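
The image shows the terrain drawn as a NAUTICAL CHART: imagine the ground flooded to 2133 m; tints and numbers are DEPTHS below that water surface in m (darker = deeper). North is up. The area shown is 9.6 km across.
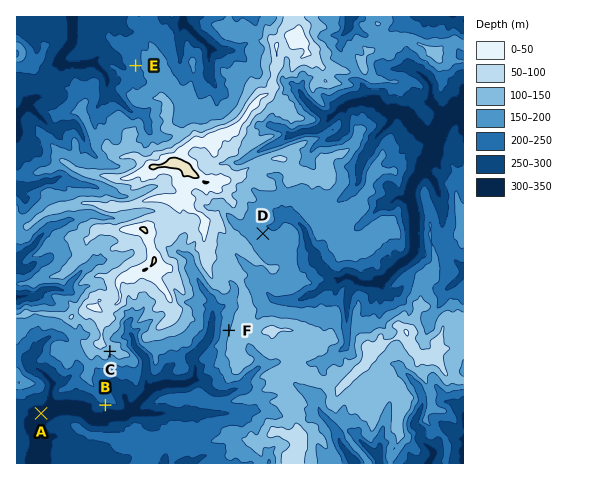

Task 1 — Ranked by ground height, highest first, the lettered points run C B A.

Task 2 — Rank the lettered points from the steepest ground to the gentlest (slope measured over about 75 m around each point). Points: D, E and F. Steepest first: F E D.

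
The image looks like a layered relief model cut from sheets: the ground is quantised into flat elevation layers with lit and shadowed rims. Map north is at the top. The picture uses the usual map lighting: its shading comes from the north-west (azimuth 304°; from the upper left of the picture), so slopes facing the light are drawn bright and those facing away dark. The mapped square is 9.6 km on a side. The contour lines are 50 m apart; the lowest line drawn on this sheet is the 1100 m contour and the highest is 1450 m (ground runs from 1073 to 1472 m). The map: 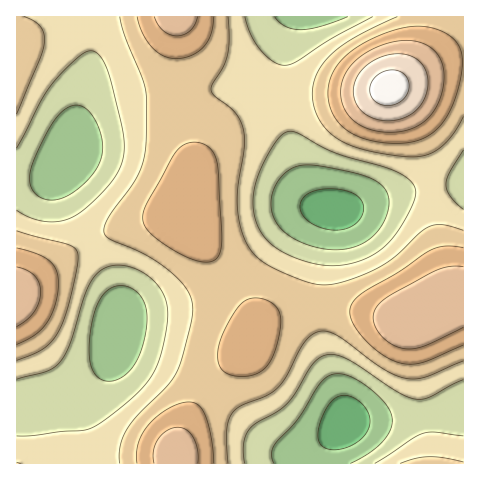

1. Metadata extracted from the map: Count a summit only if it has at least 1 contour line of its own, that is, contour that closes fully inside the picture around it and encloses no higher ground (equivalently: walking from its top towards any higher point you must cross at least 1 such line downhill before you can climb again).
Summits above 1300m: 3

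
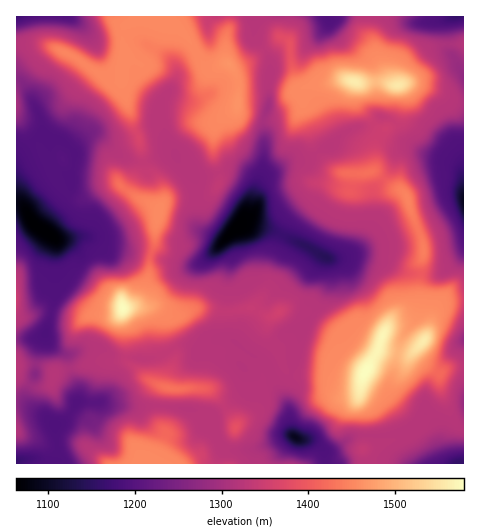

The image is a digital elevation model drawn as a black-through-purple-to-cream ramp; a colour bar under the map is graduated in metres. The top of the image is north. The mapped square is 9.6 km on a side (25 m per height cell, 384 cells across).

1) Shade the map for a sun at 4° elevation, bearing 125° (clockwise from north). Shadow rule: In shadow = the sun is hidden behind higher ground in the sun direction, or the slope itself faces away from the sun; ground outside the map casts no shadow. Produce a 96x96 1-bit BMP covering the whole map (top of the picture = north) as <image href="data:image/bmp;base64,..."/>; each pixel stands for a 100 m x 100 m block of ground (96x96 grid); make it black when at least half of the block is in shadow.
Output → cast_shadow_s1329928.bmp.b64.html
<image width="96" height="96" href="data:image/bmp;base64,Qk2+BAAAAAAAAD4AAAAoAAAAYAAAAGAAAAABAAEAAAAAAIAEAAATCwAAEwsAAAIAAAAAAAAA////AAAAAADwD/4AABwB/gOAAAAAH/8AAAAB/h+AAAAAP/8AAAAB/x8AAAAAf/8AAAAB/7/AAAAB//8AAAAB///AAAAB///+AAAAf/+AAAAD///+AAwAP/AAAAAH///+AB4AH/AAAAAP////AD4AD/AAAAAf////gD8AH8AAAAAf////wH8AHAAAAAA/////AP4AHgAAAAB////8AOAAPwMAAAD////gAAAAP4eAAAB////AAAAAP4+AAAAA//+gAAAAP9+AAAAMf/5wEAAAP/+AAAAeH/Dz/8AAf/+AAAAeAAD//8AA///AAAAeAAH//4AB///AAAAeAAP//gAD///gAAAfnAf/gAAH///gAAAf/g//gAAP///wIAA//h/gAAAf///4cAA//hgAAAAf///4eAB/4AAAAAA////8fAB/4AAAAAA////8fgB/4AAAAAA////8fwAf8AAAAAA////+fwAP+AAAAAB////+f4AP/BgAAAD/////f4AP/jwAAAD/////PwAP/nwAAAD/////kAAf//4AAAH/////wAAf//4ADAP/////wAA///4APgf/////AAA///5Afgf/////AAB///4Afg////////h///+AeA////////x////gR/////////7////wD/////////7////wD///////+Hj////4D///////+AH////4B////////AH////4B////////gD////4A////////gD////4Af///////gD////4Af///////gD////4Af///////gD////4AP////8//AD////4AP///+A//AD////4AH///wA/+AD////4AD///AA/+AD////wAB//+AA/8AD////gAA//+AA/8AD////AAAf/+AAP8AD///+AAAP/8AAH4AD///8fAAH/8AAAAAD///h/AAD/4BADgAD///z/AAA/4DgHwAD///3/AAAf4HAH4AD///3+AAAf9/gD4ADf///4AAA/8/wD4AAP///gAAA/8//x4AAf//+AAAA/9//4wAAf//4AAIAfx//4AAA///gAAcAfB//4AAA///AAA8APj//4AAB///gAB8APj//AAAB///nAB4APgP8AAAD///sAAAAPwBwAAAB///gAMAAH4AAAAAA///gAfAAH4AAAAAB///wA/gAH4AAAAAA/AZ4B/wAH8AAAAAA/gB4D/4AP8AAAAAAfgDwD/8AP8AAAAAAPwHgH/+APwAAAAAAPwPAH//AfwAAAAAAfwMAH/HAfwAAAAAAHgAAH/gAf4AAAAAAAAAAB/gAf4BwDwAAAAAAA/gAf/H8H4AAAAAAAfgAf/n/f8AAAAAAAfgA/////4AAAAHAAfAA/////wAAAAPgAfAA/////AAAAAfgAOAA////8AAAPA/wAAHB////wAAAf//wAAPB////x4AA///wAAPj////58A////gAAPj////7//////gAAfh/////3/////gAAfx////8H/////AAAfx////4H/////AAAf5////gD/8="/>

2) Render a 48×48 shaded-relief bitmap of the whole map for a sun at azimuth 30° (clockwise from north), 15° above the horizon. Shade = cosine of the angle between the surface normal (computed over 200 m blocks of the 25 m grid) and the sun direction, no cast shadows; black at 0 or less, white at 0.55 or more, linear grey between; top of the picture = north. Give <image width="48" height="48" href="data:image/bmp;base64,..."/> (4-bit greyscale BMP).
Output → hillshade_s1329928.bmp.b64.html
<image width="48" height="48" href="data:image/bmp;base64,Qk32BAAAAAAAAHYAAAAoAAAAMAAAADAAAAABAAQAAAAAAIAEAAATCwAAEwsAABAAAAAAAAAAAAAAABEREQAiIiIAMzMzAERERABVVVUAZmZmAHd3dwCIiIgAmZmZAKqqqgC7u7sAzMzMAN3d3QDu7u4A////ACRWdAJs2Hd3nOuYiIic7/2XMEZ3dlMjMxRnYxWbhWiJrMqYd3it7+t0Amd3dlQzIUaIZGq4RZu6q6mHVGes3YUwBGd3d2ZTIaqYd5qXac2pq6h2RXiZlQAAAiNFZ3dlVcuXZomIm8qazJh2aJiGYwAAAAAjVnd2eLlkNoiZmIeaqXdmeZiHYwAAEQJERXd2eYUhN3d2VVVUMzM1eYd4UAADQyV2VWdleVQiZlQiM0MRIzRXiHd3UjM2ZEZ3ZVU0eGdmdTESI0JHmpqqmHd3ZlNGZFZnZUMkeIh2djJEVVeru8u6h3d3d1NHZVd2ZVRHiZmJqWZmZnmqmZmId3d3d2RXZniGZVVqus3Mt2Z3ZWd3iId3d3d3d2RXd4h3dlV6yu26Y0ZlIjRVZ3d3d3d3d2Vmd4d3iHV5qpiGISMwACMiNFd3d3Znd3Zmd3d4iImpiWVlIRAAADMzM0VnZmZmZ3Z4h3eJmZu5eHeGQjIyAkVWZVRnZmZmZ3eJqYiKuYmpeJu4ZmdkNXd3iZiYd3d4iHeKu7qauYiIiL24eJmFasuZvN3JiIiImIiavMuZmYiImsyXeJmHrtqb7t2oiIiIibzcu7mZqpm8zMuXd3iL78qt28y6qYiInO7cu5eKuqvd3OyYh3i//bmtut7dy5mr39u7qXZ5mHiru/yruYi9uYiaiZrOy7ze7Kqpd2ZndlaJndzdyYeZdlV3iHetu83Mqql1VlNGZlaqvs7sl2d3VDNGiImau8ypmYUyIgBGZEjKze64QjVmQSE3iKl2iqqIdkIAAAJXUzrb3etjADVmECBHeYZVZ3dlVCAAJFZ2QkzM7bcwA2ZiAAFYiXVVZnZDUgA1ZmZlMX3O7XQRNmUgAAN4mXZ2ZWQjMARmQ0RDE53ezTETZmQAAEmqy4d3ZUITEEZUM0VCJs3cqxE2d2MRFb3M64d3ZVMkI2ZURWVVau3amCNnd2QzfMuryXd3h2VUNWdlVmZYre3Jh0V3d2RGvKiJmHdmiGZjJXd2iZiKvLy4h2Z3d2VXqXeIh3Y0d1ZRFXd4qqq7qquYdmd3d2RXdlaId2MUVmdSNWZ4iImqiZh3d2d3dlRnZVeHdTAURGdDQ0Vmd3iId3ZndlZ3VEVlVEiHYwFGVFdDMSRVZnd3d2dlRFd1M0QzIUiHUzVnZmdkITREREV3ZWZkIoljIzMiAGmHZWd3d5mFE1VUMSRDIjV2RblDRDQwBIiHZmZ3d6uEBGdlMiIQADVnd6YzRFMAN4dmZkVmeKuDJXd1MRIgAUVoiYQiRTADZ3ZFVERWd6uFZ4dlIkZTRoiJmlMkQgBHd3ZUVDRmaLqGZ5h2acyZrMvLqjRTABapd3d3YyV3ecqGWKqZvduavM7rmEVAA57qZ3eIUkeIi9uGSKvM3aiJq+/JdmYznf+2V3h2RGm5nNp0SKvdyoib3vyZdqiM//tiN3dmZnu4nLhlaqvcqHnO7+3cuszf/8cwR3d3d5yovKd4q6zLl4vdze7d3d7//qQQV3d3d62qzJd6u7y5mIvKrNy7zQ=="/>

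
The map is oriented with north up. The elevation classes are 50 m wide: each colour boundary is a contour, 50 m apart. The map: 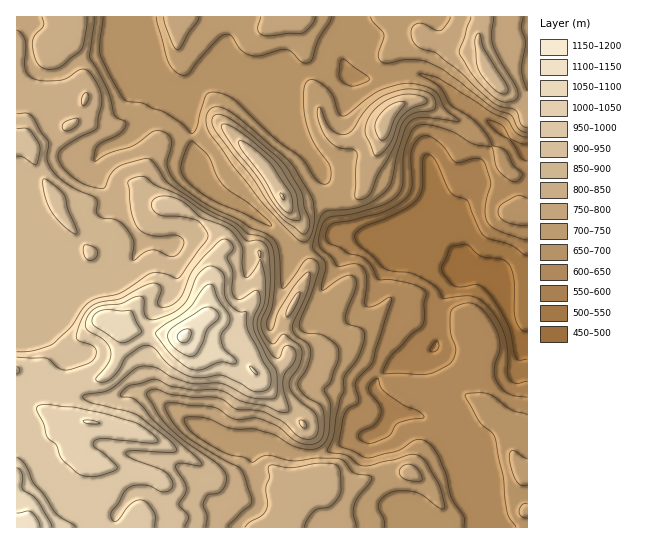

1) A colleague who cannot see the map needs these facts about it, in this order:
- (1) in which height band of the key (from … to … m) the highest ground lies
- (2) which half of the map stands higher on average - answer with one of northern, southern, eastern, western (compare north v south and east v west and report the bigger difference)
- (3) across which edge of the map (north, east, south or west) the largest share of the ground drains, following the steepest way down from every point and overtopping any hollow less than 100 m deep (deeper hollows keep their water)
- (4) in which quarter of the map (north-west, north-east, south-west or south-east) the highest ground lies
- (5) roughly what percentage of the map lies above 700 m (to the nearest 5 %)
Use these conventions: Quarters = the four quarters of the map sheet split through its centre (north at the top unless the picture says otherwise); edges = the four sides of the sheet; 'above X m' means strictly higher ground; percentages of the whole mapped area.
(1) The highest point is somewhere between 1150 and 1200 m.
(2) The western half stands higher on average than the eastern half.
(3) The largest share of the runoff leaves by the eastern edge.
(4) Look to the south-west quarter for the highest ground.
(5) About 65 % of the map lies above 700 m.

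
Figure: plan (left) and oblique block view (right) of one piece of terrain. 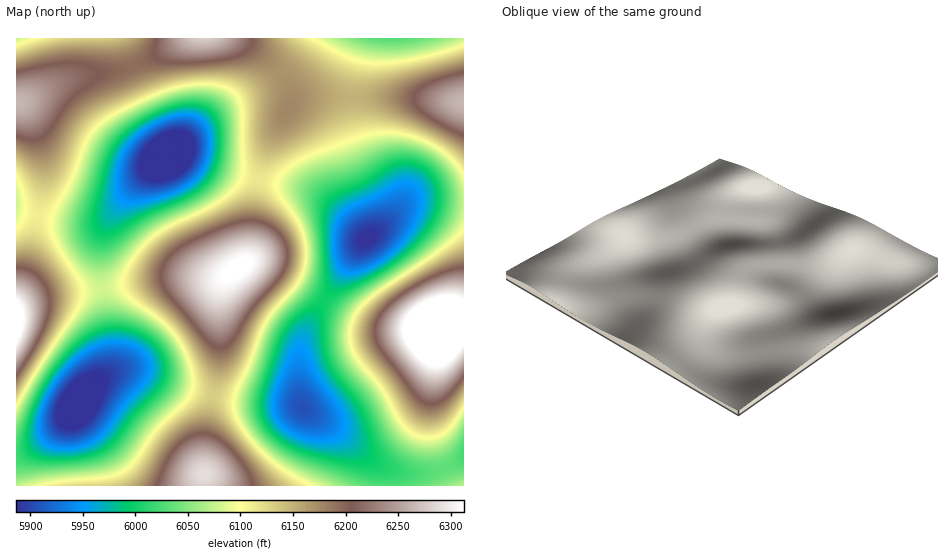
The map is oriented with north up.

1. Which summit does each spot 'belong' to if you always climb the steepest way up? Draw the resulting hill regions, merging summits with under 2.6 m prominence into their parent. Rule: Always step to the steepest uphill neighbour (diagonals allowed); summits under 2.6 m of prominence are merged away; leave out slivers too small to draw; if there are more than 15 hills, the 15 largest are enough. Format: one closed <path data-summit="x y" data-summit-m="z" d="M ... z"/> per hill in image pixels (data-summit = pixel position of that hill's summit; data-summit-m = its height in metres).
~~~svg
<path data-summit="238 268" data-summit-m="1926" d="M180 154l-9 0-21 16-31 34-14 22-5 19 0 25 10 72 0 22-11 15 19-9 19 0 55 20 23 6 38 6 38 1 10 4-3-38 5-32 14-27 49-72-27-28-28-19-74-17z"/><path data-summit="439 328" data-summit-m="1946" d="M427 199l-13 1-11 6-43 39-50 77-7 15-3 15-2 28 4 26 38 26 38 32 27 9 28-1 15-5 16-8 0-257z"/><path data-summit="203 39" data-summit-m="1914" d="M364 38l-241 1 20 52 22 46 6 17 9 0 65 23 46 8 20 6 28 19 28 29 22-21 5-10 0-7-6-14-18-27-9-16-7-25-1-31z"/><path data-summit="204 474" data-summit-m="1917" d="M137 370l-19 0-19 10-14 13-14 21-19 20-20 14-15 4-1 33 373 0-1-11-7-9-13-8-38-32-32-21-45-2-38-6-23-6z"/><path data-summit="17 103" data-summit-m="1910" d="M123 38l-107 1 1 173 52 10 29 0 7-3 13-12 32-37 19-15 1-4-2-9-25-51z"/><path data-summit="17 321" data-summit-m="1932" d="M112 212l-7 7-14 5-30-3-45-9 1 240 15-4 20-14 19-20 14-21 24-25 1-26-9-60-1-37 5-19z"/><path data-summit="463 103" data-summit-m="1910" d="M463 38l-98 1-11 39 0 41 7 25 32 52 1 12-4 11 13-13 11-6 50 1z"/><path data-summit="463 485" data-summit-m="1851" d="M463 459l-15 8-22 6-21 0-23-6 6 7 2 12 73 0z"/>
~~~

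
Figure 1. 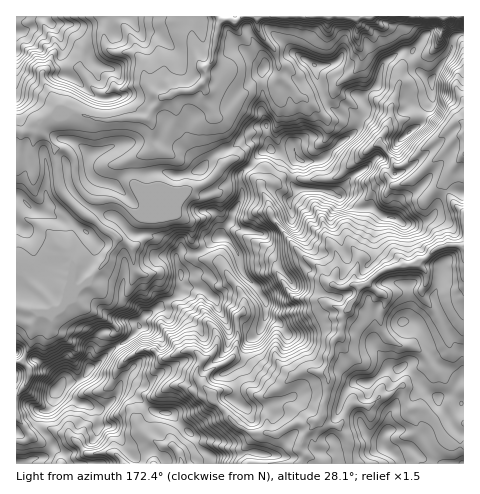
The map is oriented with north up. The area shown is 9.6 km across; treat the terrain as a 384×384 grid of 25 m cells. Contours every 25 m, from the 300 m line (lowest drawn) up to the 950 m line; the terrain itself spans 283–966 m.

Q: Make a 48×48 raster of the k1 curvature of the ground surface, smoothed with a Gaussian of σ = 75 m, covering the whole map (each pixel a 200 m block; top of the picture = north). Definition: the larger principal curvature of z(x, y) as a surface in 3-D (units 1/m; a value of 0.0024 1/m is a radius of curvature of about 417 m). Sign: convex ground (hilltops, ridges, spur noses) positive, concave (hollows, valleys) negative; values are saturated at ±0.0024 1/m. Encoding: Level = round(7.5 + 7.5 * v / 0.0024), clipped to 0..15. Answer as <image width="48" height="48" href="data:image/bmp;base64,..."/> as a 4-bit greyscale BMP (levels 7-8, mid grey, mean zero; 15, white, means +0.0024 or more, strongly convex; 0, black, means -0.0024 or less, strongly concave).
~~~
<image width="48" height="48" href="data:image/bmp;base64,Qk32BAAAAAAAAHYAAAAoAAAAMAAAADAAAAABAAQAAAAAAIAEAAATCwAAEwsAABAAAAAAAAAAAAAAABEREQAiIiIAMzMzAERERABVVVUAZmZmAHd3dwCIiIgAmZmZAKqqqgC7u7sAzMzMAN3d3QDu7u4A////AMu7nLzeuMusyZi9mImrqYh4p4mIuYiaq3ibu6moa5iZl5ramL3bqHiZqIm8qZiHeYaLp2roi4iJeKyqu5d3iomap3mbeIiHeai6h5jbyneIiuuZiJh4iZiKmJycqYiIiYqpl4i7uniInaiYd5yZiId5mMp7mIiIqIvtl3m8d3jP65iaeMuJmIiIych6p3iJmc2tyc2853u4m6lpvcmZmIiIyImIyYeKiYidyoh3zJmHmod3q5d3iZiIq2uHmJiqmZis3MmInIm4eJeZmomIiJmXi82nlpmIidaKzM+5jKmduYed2YmId4iHmqnKqah3iqjbq576eNyJvKmpm6iYiHeZmIaKvJiJmb7Im32vtp24ibiLt7mnqXmXmHeaiamYediWin2p/5ZtpmjX+Numu5uYmIm4h4ineaaHd6vJj/u9h4vX6s/IvtuHeIqniYmYiJeHeZmth97ZqpyX+qv565mZiZiZqZqIl4iHiIiIz+24yZhq94j7qHeJiZiJqqmIh4iIiIaKmI39uYiPt2f7mpd4l5mYmpiJeIiIiHiXeKqNyqnPqXf7h5Z5uYuXmaipeIiIh4h3i4mYrKvZqX36mtqam4qXmaepiIiIiIeIjIiHjZiZiN+pj7l3mXiu3MqbmHiIiImIjHiGf5mZiviHu5l4ipyImaqbqHiIiHmXfIqprniHfNeIt3iJiovIh4e9yHiIh3iYi4m7zJqWf7iKl3q6inipeJmK2nmIh3iqiXinjZrKvoidhqyWmIioeZl3iJqHh4u4eMuprKq8yJz9mvqHp4ioiquorZmHicuYjJiHiXiLy7u6v7ebloiZv/yq2oiZq5eKuXd3d4mavniHn5l7l5i//Jq6t4upuYmpmIh3eL3an5h2n5iI27zpmnWbiLmMiKiHeph3iIiHbPqazamc7Jm1mpeLrJedepiZqneHiHiZefiKe9/9zJioeKuIm4eNi4mqmYiIq5mInMZ3fIh4fMiIqHq4iYiMi4qXeJqruryoi/qHeqmKmP+WvKiZiYicmnuHeIh4dom5d56Jq97siIz9ipqImIi6eJuqmIh3eJibyXrdq6ee2Ha7+4iYmIiaq8mJq6mIiIiInJmrrLmJ/5ho/4d4iYh5qYd4iJmJiIiHaLjKqry3jfqIj/qYiJd4eIh3iIh5iJh3d5vrd5iXiLyXes+4d5eId4iIiIiJiJiHeHn4Z5eImJuqmor6d8mYd4ibqZiIiJiIiIrneIeMmZuXepn7mch3d4zc3bmHeIiIiHjXiHe6isupiYj8qLeImeyae3eIiJiJiJjHiIjIiqrqiHj6WLmL3aiarIeIiJmKh4nIiHnHiIbbd4vtecdWqXis3IeHiZh6h3nKd43cqYe/d6mPmNiJuYnIipeHiYmpl5nKqv6a+pie6aiN+cq5moqmiHmYmYmoqZq3nKh2vImIrdqq+pqIqXqYqouZmIi3upyKuYiZrYuIeJ/H/qqZuaqIqKuIiIi42tvOy7y5zqq5q8/+74ibqamIibh3eIi4lsi6eZinqmmNzKmotw=="/>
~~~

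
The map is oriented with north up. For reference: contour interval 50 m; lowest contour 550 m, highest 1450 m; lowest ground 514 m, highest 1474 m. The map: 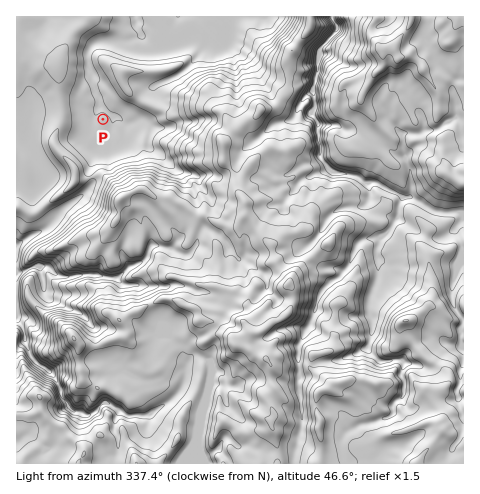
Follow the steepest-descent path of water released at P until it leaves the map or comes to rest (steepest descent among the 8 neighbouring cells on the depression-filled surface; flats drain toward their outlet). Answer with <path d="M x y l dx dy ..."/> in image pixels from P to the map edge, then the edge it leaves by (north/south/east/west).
<path d="M103 119l5-4 0-3-5-4-2 0-2-9-7-15 0-11-4-12 0-9 6-7 3-3 4 0 1-1 25 0 7-3 7-2 0-2-4-7 0-9-1-1"/>
exit: north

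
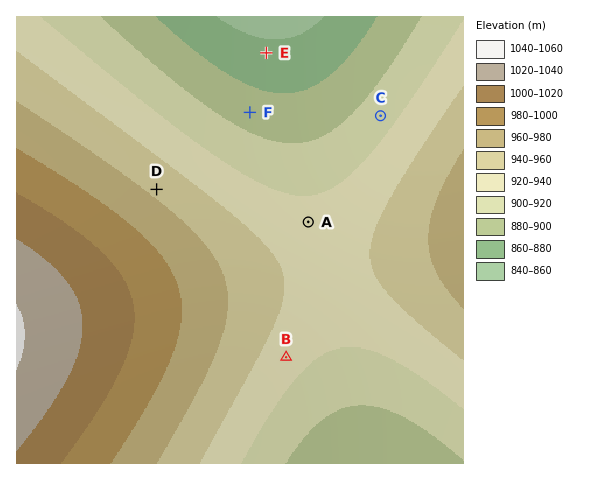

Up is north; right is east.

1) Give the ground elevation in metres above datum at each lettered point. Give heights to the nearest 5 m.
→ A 930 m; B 930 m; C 910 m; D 955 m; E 865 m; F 890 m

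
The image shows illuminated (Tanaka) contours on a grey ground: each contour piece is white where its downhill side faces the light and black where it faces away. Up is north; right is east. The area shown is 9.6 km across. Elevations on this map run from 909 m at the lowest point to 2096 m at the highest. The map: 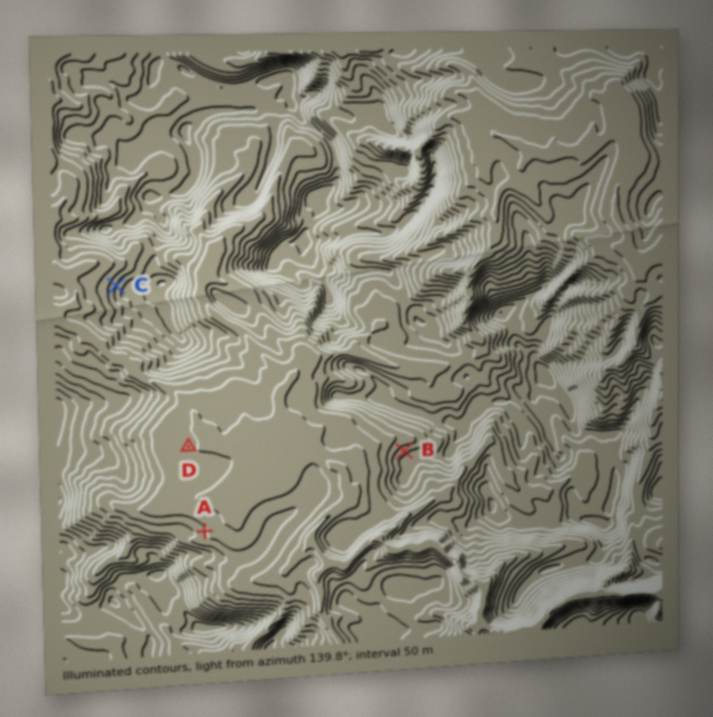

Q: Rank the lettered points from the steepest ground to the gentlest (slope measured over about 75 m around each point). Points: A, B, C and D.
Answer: C B A D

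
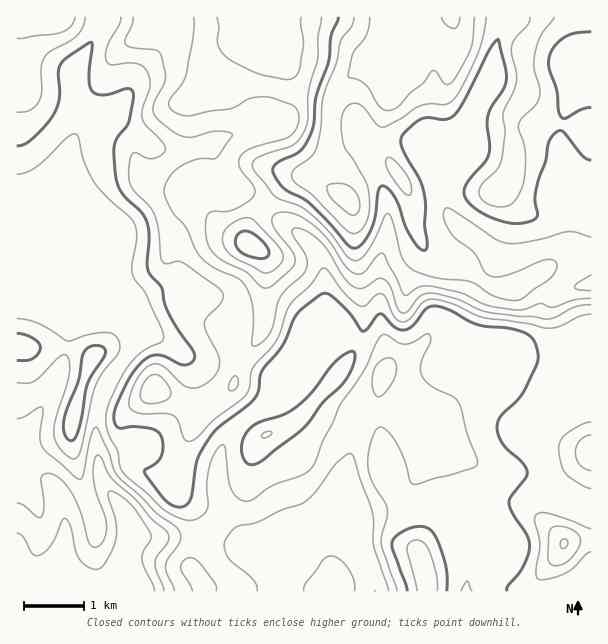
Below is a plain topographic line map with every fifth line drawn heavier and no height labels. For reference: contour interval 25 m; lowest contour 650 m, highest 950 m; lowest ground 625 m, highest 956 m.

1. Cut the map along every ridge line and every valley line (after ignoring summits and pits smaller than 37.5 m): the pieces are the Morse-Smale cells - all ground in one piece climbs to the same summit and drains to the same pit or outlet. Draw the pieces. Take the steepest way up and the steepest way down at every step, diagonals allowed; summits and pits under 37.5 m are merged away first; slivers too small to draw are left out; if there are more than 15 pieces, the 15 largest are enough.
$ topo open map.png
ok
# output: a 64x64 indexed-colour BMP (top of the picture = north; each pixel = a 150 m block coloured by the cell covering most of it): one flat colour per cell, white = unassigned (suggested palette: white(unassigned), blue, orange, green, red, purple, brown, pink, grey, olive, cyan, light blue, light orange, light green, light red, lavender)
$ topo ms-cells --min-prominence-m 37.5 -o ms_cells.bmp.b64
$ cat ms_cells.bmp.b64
<image width="64" height="64" href="data:image/bmp;base64,Qk12CAAAAAAAAHYAAAAoAAAAQAAAAEAAAAABAAQAAAAAAAAIAAATCwAAEwsAABAAAAAAAAAA////ALR3HwAOf/8ALKAsACgn1gC9Z5QAS1aMAMJ34wB/f38AIr28AM++FwDox64AeLv/AIrfmACWmP8A1bDFAJmZlERERBERERETMzMzMzMzMzMzqqqqu7tmZmZmZmZmmZmUREREERERETMzMzMzMzMzMzOqqqq7u2ZmZmZmZmaZmZREREQRERERMzMzMzMzMzMzOqqqq7u7tmZmZmZmZpmZlERERBEREREzMzMzMzMzMzM6qqqru7u2ZmZmZmZmmZmUREREERERETMzMzMzMzMzM6qqqqu7u2ZmZmZmZmaZmZRERERBERERMzMzMzMzMzMzqqqqu7u7ZmZmZmZmZpmZlEREREEREREzMzMzMzMzMzqqqqq7u7tmZmZmZmZmmZmUREREQRERETMzMzMzMzMzM6qqqru7tmZmZmZmZmaZmZREREQRERERMzMzMzMzMzMzqqqru7tmZmZmZmZmZpmZlERERBERERMzMzMzMzMzMzMzOqu7ZmZmZmZmZmaImZmURERBERERMzMzMzMzMzMzMzMzG7ZmZmZmZmZmiIiZmURERBEREREzMzMzMzMzMzMzMzERZmZmZmZmZmiIiJmUREREERERETMzMzMzMzMzMzMzMRFmZmZmZmZmiIiImUREREERERERMzMzMzMzMzMzMzMxERZmZmZhiIiIiIhEREREQREREREzMzMzMzMzMzMzMzERFmZmYRERiIiIiERERERBERERERMzMzMzMzMzMzMzERFmZhERERGIiIiIREREREEREREREzMzMzMzMzMzMzMREWYRERERERiIiIhEREREQRERERETMzMzMTMzMzMzMxERERERERERGIiIiERERERBEREREREzMzMRETMzMzMzERERERERERERiIiIREREREERERERETMzMxERETMzMzMxEREREREREREYiIhEREREQREREREREzMxEREREzMzMxEREREREREREREYiERERERBERERERERExERERETMzMzEREREREREREREREYREREREQREREREREREREREREzMzMRERERERERERERERFERERERBERERERERERERIRERMzMzEREREREREREREREUREREREQRERERERERESIiERETMzMRERERERERERERERREREREREEREREREREiIiIhEREzERERERERERERERERFEREREREQRERESIiIiIiIiEREREREREREREREREREREUREREREREEREiIiIiIiIiIhERERERERERERERERERERREREREREQiIiIiIiIiIiIiERERERERERERERERERERFERERERERCIiIiIiIiIiIiIhEREREREREREREREREREURERERERCIiIiIiIiIiIiIiERERERERERERERERERERRERERERCIiIiIiIiIiIiIiIRERERERERERERERERERFERERERCIiIiIiIiIiIiIiIhEREREREREREREREREREUREREREIiIiIiIiIiIiIiIiERERERERERERERERERERREREREIiIiIiIiIiIiIiIiIRERERERERERERERERERFEREREQiIiIiIiIiIiIiIiIhEREREREREREREREREREUREREQiIiIiIiIiIiIiIiIiERERERERERERERERERERRERERCIiIiIiIiIiIiIiIiIREREREREREREVVRERERFEREQiIiIiIiIiIiIiIiIiIREREREREREREVVVVVUREURERyIiIiIiIiIiIiIiIiIREREREREREREVVVVVVVURREd3IiIiIiIiIiIiIiIiEREREREREREREVVVVVVVVRF3d3IiIiIiIiIiIiIiIiERERERERERERFVVVVVVVVVEXd3ciIiIiIiIiIiIiIiEREREREREREREVVVVVVVVVURd3dyIiIiIiIiIiIiIiERERERERERERERVVVVVVVVVRF3dyIiIiIiIiIiIiIhERERERERERERERVVVVVVVVVVVXd3IiIiIiIiIiIiIRERERERERERERERFVVVVVVVVVVVd3dyIiIiIiIiIiIREREREREREREREREVVVVVVVVVVVV3d3IiIiIiIiIiIhERERERERERERERERFVVVVVVVVVVXd3dyIiIiIiIiIiERERERERERERERERERVVVVVVVVVVd3d3IiIiIiERESERERERERERERERERERFVVVVVVVVVV3d3ciIiIiERERERERERERERERERERERERVVVVVVVVVXd3d3IiIiERERERERERERERERERERERERFVVVVVVVVVd3d3cRERERERERERERERERERERERERERERVVVVVVVVV3d3dxERERERERERERERERERERERERERERFVVVVVVVVXd3dxEREREREREREREREREREREREREREREVVVVVVVVVd3d3ERERERERERERERERERERERERERERERFVVVVVVVV3d3cRERERERERERERERERERERERERERERERVVVVVVVXd3dxERERERERERERERERERERERERERERERFVVVVVVVd3d3cREREREREREREREREREREREREREREREVVVVVVVV3d3dxERERERERERERERERERERERERERERERVVVVVVVXd3d3cRERERERERERERERERERERERERERERFVVVVVVVd3d3d3ERERERERERERERERERERERERERERERVVVVVVV3d3d3cRERERERERERERERERERERERERERERFVVVVVVXd3d3dxEREREREREREREREREREREREREREREVVVVVVV"/>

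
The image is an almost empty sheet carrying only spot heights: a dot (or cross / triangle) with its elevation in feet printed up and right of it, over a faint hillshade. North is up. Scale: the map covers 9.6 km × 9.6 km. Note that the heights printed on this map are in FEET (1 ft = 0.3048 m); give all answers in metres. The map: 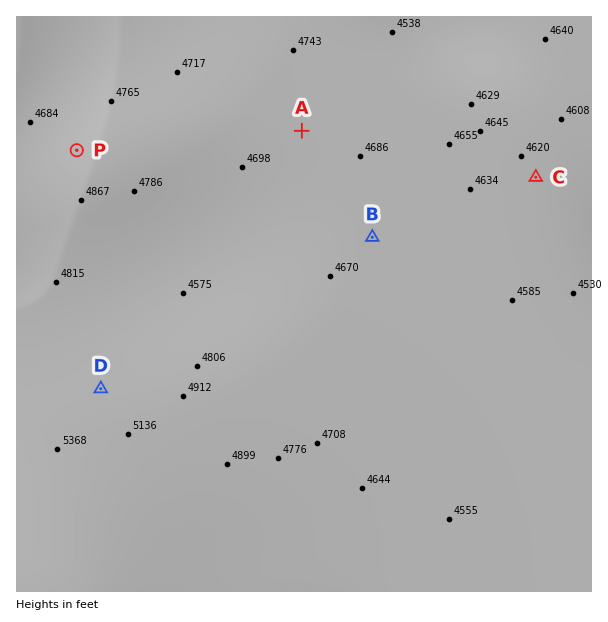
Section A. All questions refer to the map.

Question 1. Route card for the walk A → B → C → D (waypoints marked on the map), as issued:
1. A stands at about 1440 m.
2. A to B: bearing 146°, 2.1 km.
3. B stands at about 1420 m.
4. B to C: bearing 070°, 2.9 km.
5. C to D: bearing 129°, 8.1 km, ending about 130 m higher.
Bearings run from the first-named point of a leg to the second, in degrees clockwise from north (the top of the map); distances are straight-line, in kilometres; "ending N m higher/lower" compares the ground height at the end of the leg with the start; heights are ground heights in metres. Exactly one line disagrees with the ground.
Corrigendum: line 5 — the bearing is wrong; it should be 244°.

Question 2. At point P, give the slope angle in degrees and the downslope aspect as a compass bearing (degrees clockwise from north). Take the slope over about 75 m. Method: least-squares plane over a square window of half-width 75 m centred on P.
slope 4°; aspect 311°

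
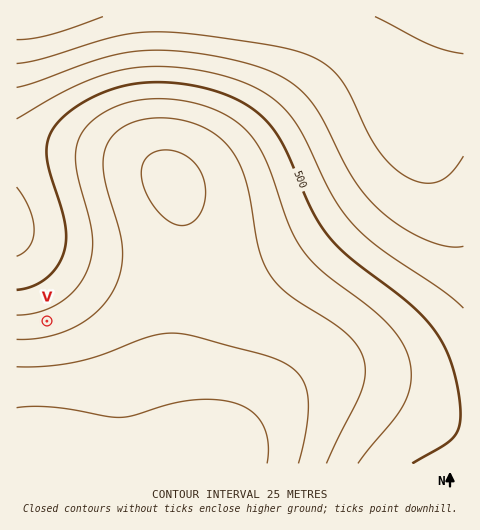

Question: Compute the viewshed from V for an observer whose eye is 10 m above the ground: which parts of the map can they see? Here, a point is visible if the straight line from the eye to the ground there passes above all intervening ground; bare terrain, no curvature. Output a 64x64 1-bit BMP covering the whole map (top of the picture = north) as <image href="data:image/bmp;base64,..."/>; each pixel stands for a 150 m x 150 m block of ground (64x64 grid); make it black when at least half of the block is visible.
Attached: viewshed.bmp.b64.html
<image width="64" height="64" href="data:image/bmp;base64,Qk0+AgAAAAAAAD4AAAAoAAAAQAAAAEAAAAABAAEAAAAAAAACAAATCwAAEwsAAAIAAAAAAAAA////AAAAAAAAAAAAAAAAAAAAAAAAAAAAAAAAAAAAAAAAAAAAAAAAAAAAAAAAAAAAAAAAAAAAAAAAAAAAAAAAAAAAAAAAAAAAAAAAAAAAAAAAAAAAAAAAAAAAAAAAAAAA4AAAAAAAAAD8AAAAAAAAAP8AAAAAAAAA/8AAAAAAAAD/4AAAAAAAAP/4AAAAAAAA//wAAAAAAAD//gAAAAAAAP//AAAAAAAA//+AAAAAAAD//4AAAAAAAP//wAAAAAAA///gAAAAAAD//+AAAAAAAP//8AAAAAAA///4AAAAAAD///gAAAAAAP///AAAAAAA///8AAAAAAD///wAAAAAAP///gAAAAAA///+AAAAAAD///4AAAAAAP///gAAAAAA///+AAAAAAD///wAAAAAAP///AAAAAAA///4AAAAAAD///gAAAAAAP//8AAAAAAA///gAAAAAAD//8AAAAAAAP//AAAAAAAA//wAAAAAAAD/4AAAAAAAAPwAAAAAAAAAAAAAAAAAAAAAAAAAAAAAAAAAAAAAAAAAAAAAAAAAAAAAAAAAAAAAAAAAAAAAAAAAAAAAAAAAAAAAAAAAAAAAAAAAAAAAAAAAAAAAAAAAAAAAAAAAAAAAAAAAAAAAAAAAAAAAAAAAAAAAAAAAAAAAAAAAAAAAAAAAAAAAAAAAAAAAAAAAAAAAAA=="/>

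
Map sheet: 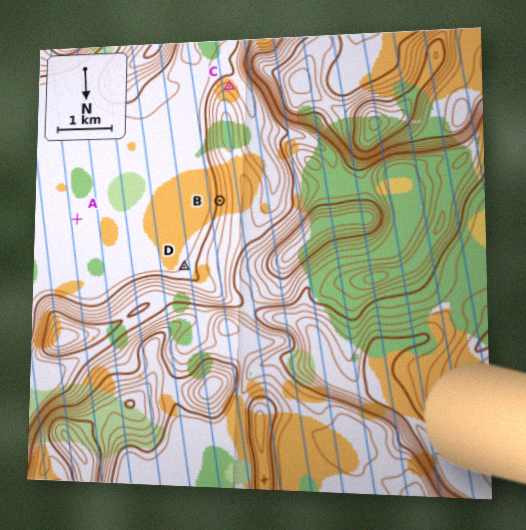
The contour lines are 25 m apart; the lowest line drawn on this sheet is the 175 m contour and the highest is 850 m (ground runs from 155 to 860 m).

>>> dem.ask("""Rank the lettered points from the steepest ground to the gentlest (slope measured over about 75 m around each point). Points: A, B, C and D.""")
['B', 'C', 'D', 'A']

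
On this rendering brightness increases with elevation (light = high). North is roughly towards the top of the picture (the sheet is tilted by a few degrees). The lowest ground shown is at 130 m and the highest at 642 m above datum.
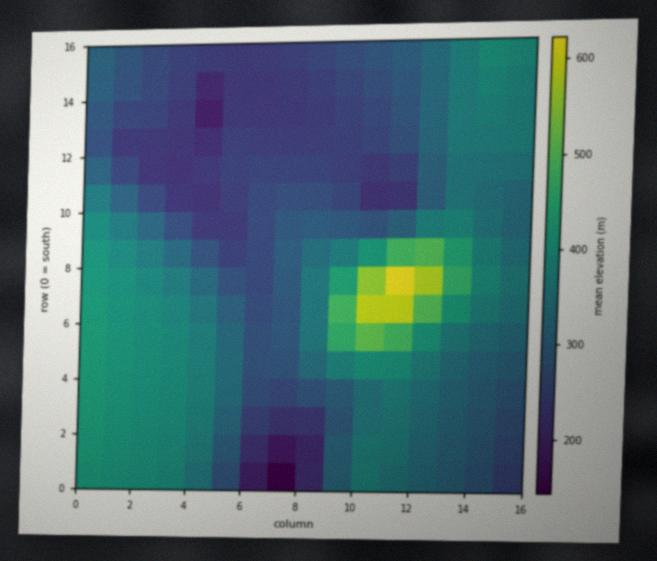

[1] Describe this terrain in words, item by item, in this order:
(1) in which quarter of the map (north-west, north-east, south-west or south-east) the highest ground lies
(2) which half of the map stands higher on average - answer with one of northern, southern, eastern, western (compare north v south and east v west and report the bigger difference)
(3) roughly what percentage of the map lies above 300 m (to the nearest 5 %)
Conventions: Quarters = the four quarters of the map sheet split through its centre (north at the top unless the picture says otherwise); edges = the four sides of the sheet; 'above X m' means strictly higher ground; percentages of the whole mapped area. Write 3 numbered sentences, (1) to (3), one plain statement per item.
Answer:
(1) The highest point lies in the south-east quarter of the map.
(2) On average the southern half of the map is the higher ground.
(3) Roughly 55 % of the ground is higher than 300 m.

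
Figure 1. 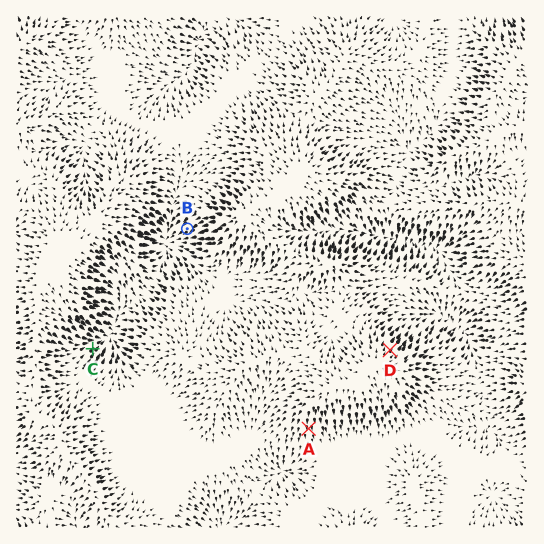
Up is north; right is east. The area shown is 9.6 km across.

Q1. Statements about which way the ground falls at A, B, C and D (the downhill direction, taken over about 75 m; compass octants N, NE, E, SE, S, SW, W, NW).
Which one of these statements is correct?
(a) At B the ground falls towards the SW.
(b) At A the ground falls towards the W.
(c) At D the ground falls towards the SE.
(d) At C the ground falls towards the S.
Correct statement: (a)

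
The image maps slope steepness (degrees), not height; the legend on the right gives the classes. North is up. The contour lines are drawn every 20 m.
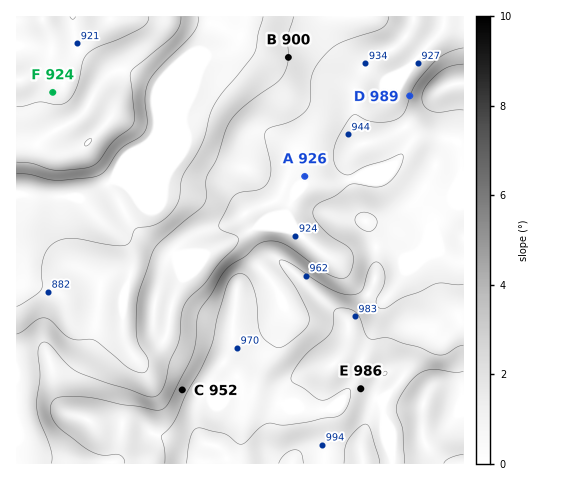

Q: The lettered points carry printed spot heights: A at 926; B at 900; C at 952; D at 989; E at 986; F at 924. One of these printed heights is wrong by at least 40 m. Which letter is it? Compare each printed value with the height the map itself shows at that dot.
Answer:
D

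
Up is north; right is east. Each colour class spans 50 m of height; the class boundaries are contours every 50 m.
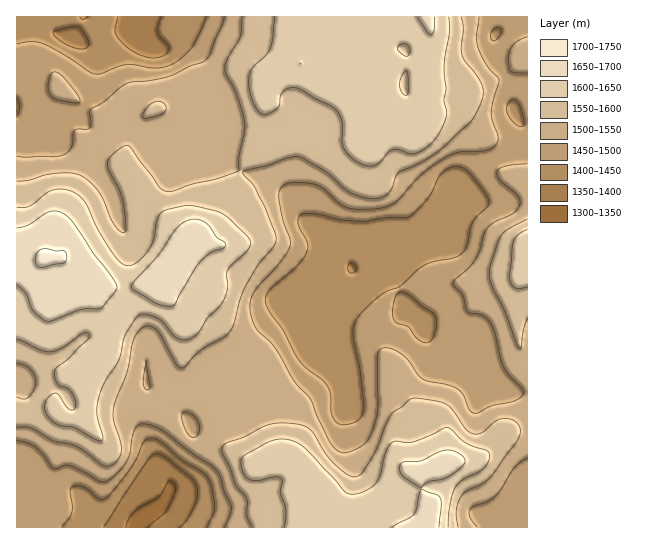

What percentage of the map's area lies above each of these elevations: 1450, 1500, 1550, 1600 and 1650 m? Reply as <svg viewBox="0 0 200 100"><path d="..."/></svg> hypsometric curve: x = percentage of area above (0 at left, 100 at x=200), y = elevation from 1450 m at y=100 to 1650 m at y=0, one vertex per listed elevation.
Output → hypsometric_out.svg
<svg viewBox="0 0 200 100"><path d="M170 100l-37-25-47-25-36-25-39-25"/></svg>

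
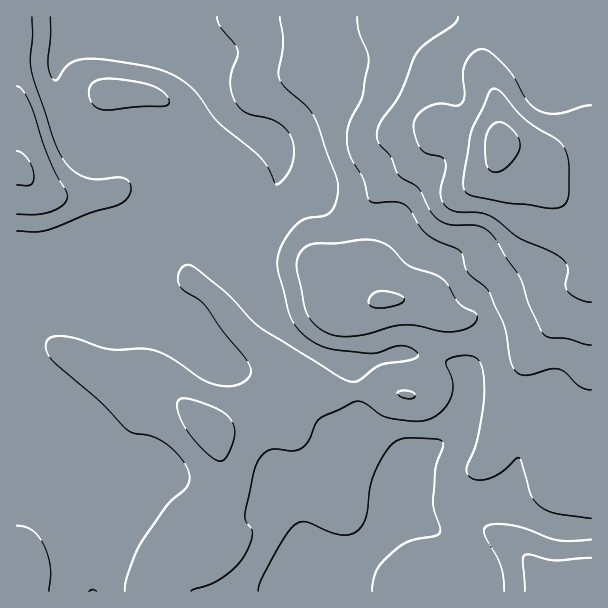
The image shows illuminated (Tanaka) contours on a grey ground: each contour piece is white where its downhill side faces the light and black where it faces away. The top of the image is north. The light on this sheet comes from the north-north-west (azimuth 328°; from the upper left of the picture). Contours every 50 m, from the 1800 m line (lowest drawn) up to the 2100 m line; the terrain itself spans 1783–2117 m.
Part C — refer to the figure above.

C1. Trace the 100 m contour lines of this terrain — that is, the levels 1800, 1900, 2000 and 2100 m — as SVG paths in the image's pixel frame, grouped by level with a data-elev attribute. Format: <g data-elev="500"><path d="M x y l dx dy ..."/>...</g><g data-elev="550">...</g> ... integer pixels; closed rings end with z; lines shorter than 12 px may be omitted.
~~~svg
<g data-elev="1800"><path d="M258 591l3-10 12-25 12-20 9-11 5-3 6 0 33 12 9 1 8-2 5-5 5-7 7-42 8-18 10-15 8-6 7-2 35 2 3 2 0 4-7 22-3 33 1 9 6 17 0 6-5 3-27 6-14 9-11 10-6 8-3 10-2 12"/><path d="M217 17l4 10 13 17 4 6 0 6-6 15-2 10 1 11 5 11 4 5 6 5 23 5 10 5 8 8 5 9 2 12-2 13-5 10-9 9-3-1-7-15-9-12-41-34-19-26-8-9-20-13-13-5-15-4-38-5-18-1-9 1-8 3-6 6-7 11-3 0-4-7-2-8 3-29-1-19"/></g><g data-elev="1900"><path d="M591 558l-36 2-24-5-6 0-2 5 2 31"/><path d="M218 461l4 0 3-2 8-16 2-12-4-11-7-7-12-7-21-7-11 0-3 4 1 7 7 18 18 21z"/><path d="M403 398l8 1 3-1 1-3-7-4-10 1 0 3z"/><path d="M339 336l24-1 29-8 12-2 13 1 26 6 13-1 16-5 4-5 1-4-2-5-16-9-11-18-5-6-9-5-26-9-16-17-9-5-18-3-27 3-27 1-10 7-4 12 0 9 8 37 5 9 8 9 10 6z"/><path d="M17 214l19 1 15-3 12-7 4-8-1-6-10-17-9-19-18-54-6-11-6-4"/><path d="M357 17l2 15 9 21 1 9-7 34-13 27-2 18 4 17 13 22 5 20 5 3 21-1 9 2 6 5 10 18 7 7 8 6 20 8 6 4 6 20 18 15 5 7 14 32 6 34 3 8 4 4 4 3 6 0 22-6 9 0 8 4 13 13 12 4"/></g><g data-elev="2000"><path d="M591 105l-33 9-10-1-9-2-12-10-13-24-10-12-15-14-9-2-9 5-6 11-2 10 2 20-3 7-6 4-16-2-12 3-11 9-4 10 3 14 6 10 6 4 13 3 4 4 0 9-5 22 2 8 4 6 10 6 23 1 10 3 30 22 38 17 8 6 3 6-3 18 3 6 10 8 13 3"/></g><g data-elev="2100"><path d="M491 171l7 1 8-4 9-10 5-9 0-8-4-7-7-8-8-4-4 0-5 3-6 12 0 25 2 6z"/></g>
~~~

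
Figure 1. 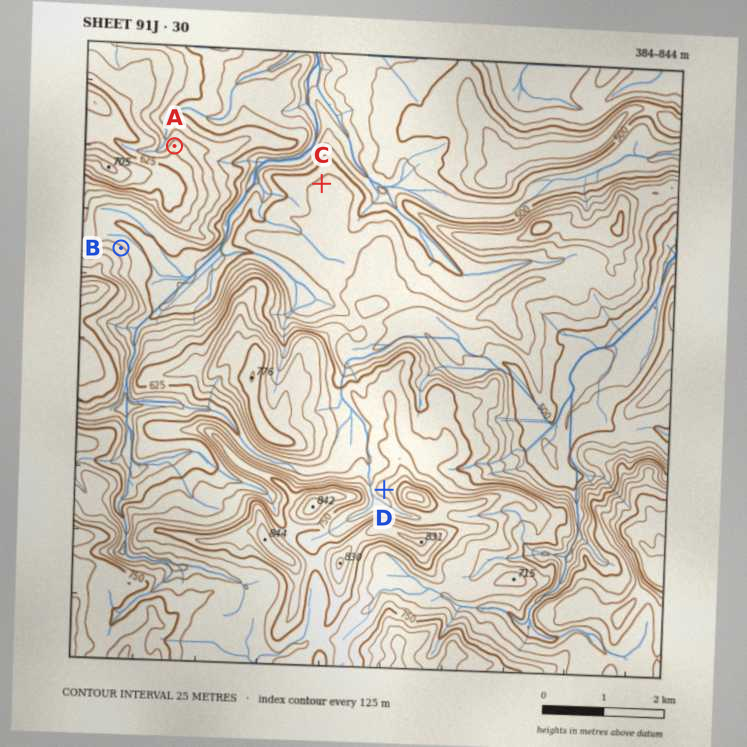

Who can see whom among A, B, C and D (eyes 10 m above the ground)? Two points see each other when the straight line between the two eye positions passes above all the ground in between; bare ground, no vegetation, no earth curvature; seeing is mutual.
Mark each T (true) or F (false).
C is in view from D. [T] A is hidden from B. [T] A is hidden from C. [F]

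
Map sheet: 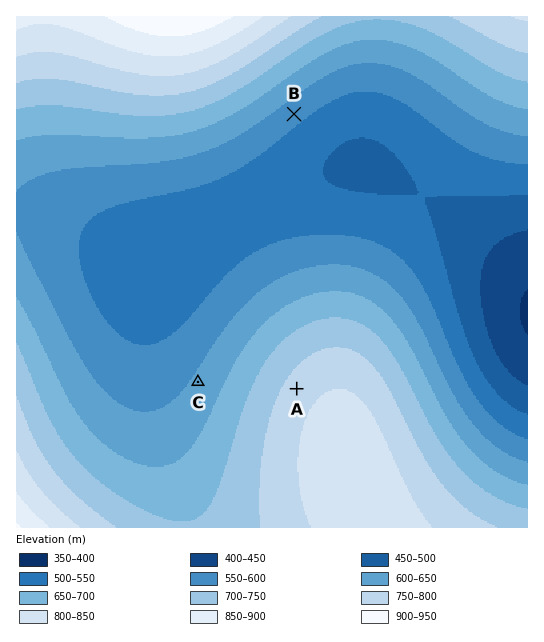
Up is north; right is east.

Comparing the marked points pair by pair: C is lower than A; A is higher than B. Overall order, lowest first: B C A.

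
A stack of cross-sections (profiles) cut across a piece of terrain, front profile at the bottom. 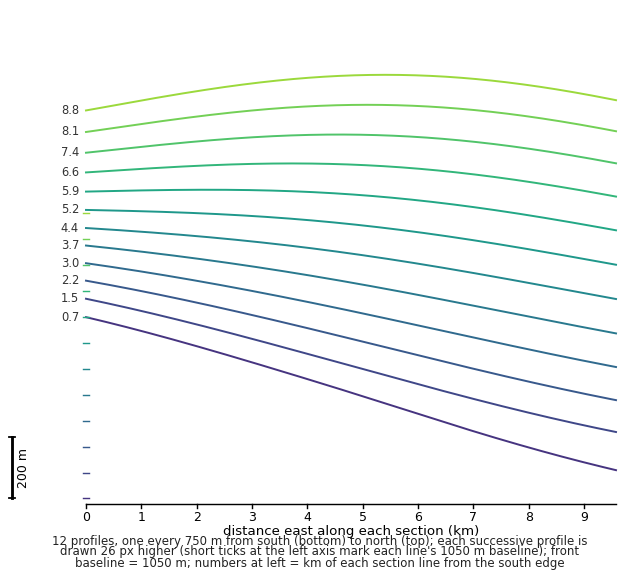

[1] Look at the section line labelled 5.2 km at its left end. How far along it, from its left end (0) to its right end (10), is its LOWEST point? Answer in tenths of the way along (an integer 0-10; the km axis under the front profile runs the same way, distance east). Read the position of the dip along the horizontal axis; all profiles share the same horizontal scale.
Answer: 10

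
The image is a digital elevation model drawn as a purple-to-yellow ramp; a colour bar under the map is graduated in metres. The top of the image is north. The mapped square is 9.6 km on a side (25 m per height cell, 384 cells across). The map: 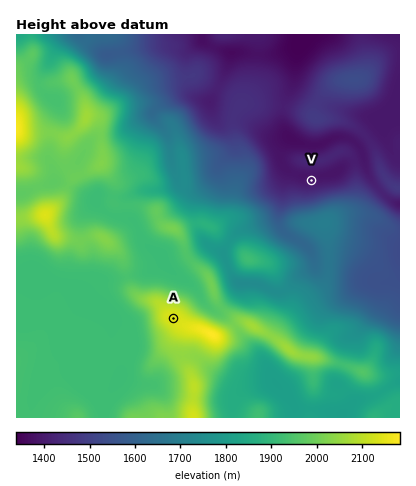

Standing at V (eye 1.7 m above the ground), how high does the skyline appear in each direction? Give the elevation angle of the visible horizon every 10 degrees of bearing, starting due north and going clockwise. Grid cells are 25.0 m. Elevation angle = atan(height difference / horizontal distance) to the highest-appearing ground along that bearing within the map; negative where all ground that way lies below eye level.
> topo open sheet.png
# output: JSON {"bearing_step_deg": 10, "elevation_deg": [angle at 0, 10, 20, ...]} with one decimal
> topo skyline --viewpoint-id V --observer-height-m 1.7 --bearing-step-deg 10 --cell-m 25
{"bearing_step_deg": 10, "elevation_deg": [4.8, 4.6, 4.3, 3.7, 2.8, 1.6, 0.9, 1.5, 2.2, 3.3, 5.1, 7.7, 10.9, 14.0, 16.3, 17.7, 18.2, 18.0, 17.5, 16.6, 15.2, 12.7, 12.1, 10.2, 11.1, 10.0, 8.6, 7.2, 6.7, 6.1, 3.1, 1.6, 2.3, 3.5, 4.2, 4.6]}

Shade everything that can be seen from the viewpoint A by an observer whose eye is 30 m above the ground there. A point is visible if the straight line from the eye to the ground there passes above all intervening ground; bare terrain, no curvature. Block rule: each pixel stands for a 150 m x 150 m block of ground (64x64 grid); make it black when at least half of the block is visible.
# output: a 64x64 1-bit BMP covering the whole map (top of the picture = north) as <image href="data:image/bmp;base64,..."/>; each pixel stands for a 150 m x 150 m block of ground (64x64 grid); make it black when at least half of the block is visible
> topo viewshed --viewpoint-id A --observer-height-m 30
<image width="64" height="64" href="data:image/bmp;base64,Qk0+AgAAAAAAAD4AAAAoAAAAQAAAAEAAAAABAAEAAAAAAAACAAATCwAAEwsAAAIAAAAAAAAA////AAAAAAD////+A4AAAP////4AAAAA/////AAAAAD////8AAAAAP////wAAAAA/////gAAAAD/////AAAAAP////8AAAAA////vgAAAAD////8AAAAAP////gAAAAA////4AAAAAD///3AAAAAAP//8eGAAAAA///g/4AAAAD//+B+AwAAAP//wPwOAAAA///A8BgAAAD//8HgYAAAAP///4DAB8AA///wAMAf4B///4ABgB/wH///gAOAP7gf///AHwBxOB///+H/AfA4H/////4D4Dg//////AcAGH/////4BAAc//////gAAB//4///+AAAD//j///wwAAP/8fAf+PgAAx/j4B/AxAAHD4Pgf8AHAAYOAeD/wAAAAAAA4f4AAAAAAAAz+AAAAAAAAD/4AAAAAAAAP/wAAAAAAAB//gAAAAAAAf/+AAAAAAA/8/4AAAAAAD/w/gAAAAAAP/j4AAAAAAA/+PAAAAAAAD/4wAAAAAAAP/zAAAAAAAA/H8AAAAAf8D4P4AAAAD/8fAfwAAAAf8/cA/AAAAD//9wAMAAAAf//2AAAAAAB///IAAAAAAH//8AAAAAAAf//0AAAAAAD//3gAAAAAD///OAAAAAAf//wYAAAAADx/ABAAAAAAf/8AAAAAAAH//wAAAAAAAf//gAAAAAAD///AAAAAAAP///gA=="/>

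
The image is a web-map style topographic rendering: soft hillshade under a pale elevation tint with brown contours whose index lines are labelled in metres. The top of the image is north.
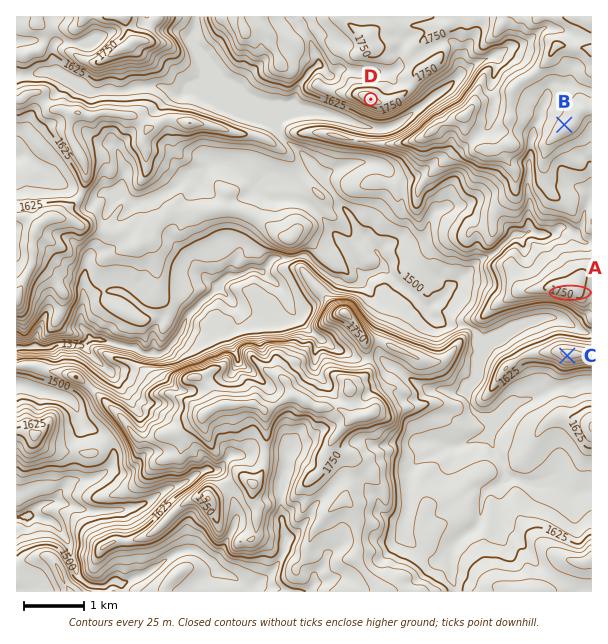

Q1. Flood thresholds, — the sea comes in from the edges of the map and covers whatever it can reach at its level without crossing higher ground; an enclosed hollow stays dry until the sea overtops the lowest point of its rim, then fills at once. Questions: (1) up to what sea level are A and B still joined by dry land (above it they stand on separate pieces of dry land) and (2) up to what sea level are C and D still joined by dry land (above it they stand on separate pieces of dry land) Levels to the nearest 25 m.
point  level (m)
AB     1675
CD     1600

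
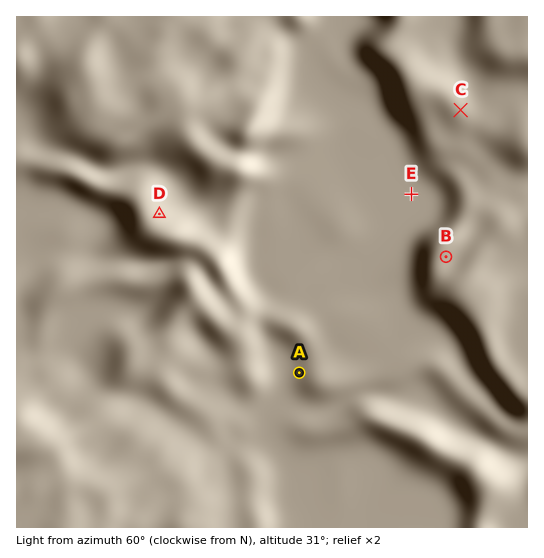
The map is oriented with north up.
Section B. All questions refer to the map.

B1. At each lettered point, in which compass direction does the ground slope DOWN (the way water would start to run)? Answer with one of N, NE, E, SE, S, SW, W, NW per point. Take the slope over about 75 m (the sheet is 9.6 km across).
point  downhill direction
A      W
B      SE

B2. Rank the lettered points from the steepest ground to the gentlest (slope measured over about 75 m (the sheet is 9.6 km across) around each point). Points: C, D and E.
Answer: D C E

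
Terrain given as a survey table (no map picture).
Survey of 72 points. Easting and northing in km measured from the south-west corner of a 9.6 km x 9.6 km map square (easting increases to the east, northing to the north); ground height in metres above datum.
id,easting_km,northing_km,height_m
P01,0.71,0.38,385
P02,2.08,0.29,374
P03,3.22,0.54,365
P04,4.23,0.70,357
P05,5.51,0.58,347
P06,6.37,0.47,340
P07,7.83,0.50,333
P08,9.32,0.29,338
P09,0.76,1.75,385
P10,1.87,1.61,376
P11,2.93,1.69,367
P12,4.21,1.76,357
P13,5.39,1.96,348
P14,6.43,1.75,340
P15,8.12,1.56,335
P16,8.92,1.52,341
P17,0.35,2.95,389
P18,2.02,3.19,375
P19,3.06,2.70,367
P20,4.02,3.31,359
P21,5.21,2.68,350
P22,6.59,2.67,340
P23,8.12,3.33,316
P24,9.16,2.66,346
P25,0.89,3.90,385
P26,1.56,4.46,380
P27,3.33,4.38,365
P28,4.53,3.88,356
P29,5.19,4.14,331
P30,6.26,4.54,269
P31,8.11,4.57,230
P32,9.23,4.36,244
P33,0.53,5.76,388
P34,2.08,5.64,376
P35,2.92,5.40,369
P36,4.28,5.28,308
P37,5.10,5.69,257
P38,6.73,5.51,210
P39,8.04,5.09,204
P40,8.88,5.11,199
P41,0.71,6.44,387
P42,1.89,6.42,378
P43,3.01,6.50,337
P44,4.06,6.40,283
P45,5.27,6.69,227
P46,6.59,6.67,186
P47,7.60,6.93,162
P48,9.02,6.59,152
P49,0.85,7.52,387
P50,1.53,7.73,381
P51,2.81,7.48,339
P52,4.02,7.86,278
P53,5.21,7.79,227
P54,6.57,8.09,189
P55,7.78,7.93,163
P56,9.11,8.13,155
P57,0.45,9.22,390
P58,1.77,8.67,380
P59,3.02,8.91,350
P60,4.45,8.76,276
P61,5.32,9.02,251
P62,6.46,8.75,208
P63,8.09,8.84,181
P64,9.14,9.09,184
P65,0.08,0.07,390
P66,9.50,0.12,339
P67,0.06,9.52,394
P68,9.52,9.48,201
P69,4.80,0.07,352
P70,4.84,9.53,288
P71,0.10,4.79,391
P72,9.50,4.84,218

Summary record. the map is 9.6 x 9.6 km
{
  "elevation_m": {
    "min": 147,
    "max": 394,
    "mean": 311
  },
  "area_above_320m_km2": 57.4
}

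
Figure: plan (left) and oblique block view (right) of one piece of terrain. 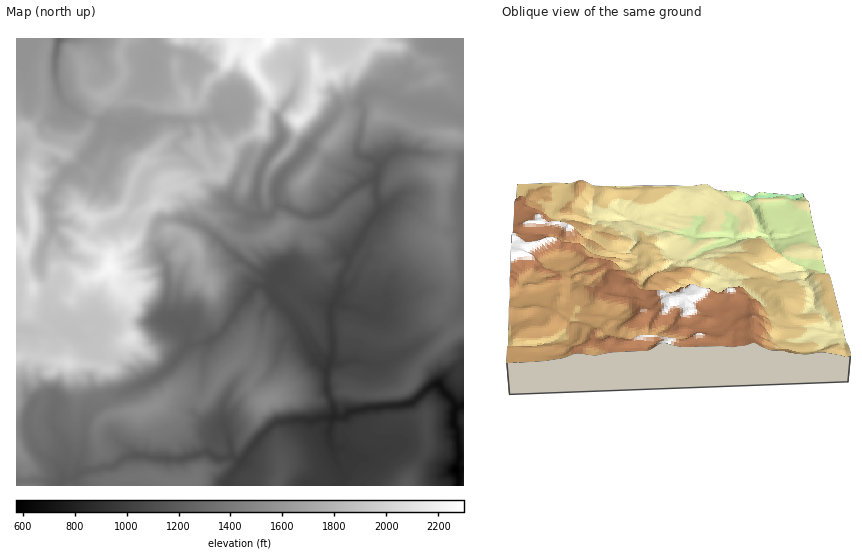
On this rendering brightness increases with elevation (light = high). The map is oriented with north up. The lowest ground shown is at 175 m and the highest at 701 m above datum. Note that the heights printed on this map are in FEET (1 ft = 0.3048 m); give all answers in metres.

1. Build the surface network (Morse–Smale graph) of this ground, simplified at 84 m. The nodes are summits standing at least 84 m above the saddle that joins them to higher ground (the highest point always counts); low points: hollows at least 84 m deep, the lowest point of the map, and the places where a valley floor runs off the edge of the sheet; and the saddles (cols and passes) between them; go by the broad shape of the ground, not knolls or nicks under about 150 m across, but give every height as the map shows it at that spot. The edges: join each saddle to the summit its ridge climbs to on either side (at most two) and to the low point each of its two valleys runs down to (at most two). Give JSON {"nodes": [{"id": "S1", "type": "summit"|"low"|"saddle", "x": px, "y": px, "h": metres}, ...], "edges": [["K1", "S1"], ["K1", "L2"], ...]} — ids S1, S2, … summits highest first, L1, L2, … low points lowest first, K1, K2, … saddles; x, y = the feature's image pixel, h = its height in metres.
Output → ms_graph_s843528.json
{"nodes": [
{"id": "S1", "type": "summit", "x": 269, "y": 40, "h": 701},
{"id": "S2", "type": "summit", "x": 110, "y": 267, "h": 685},
{"id": "L1", "type": "low", "x": 456, "y": 470, "h": 175},
{"id": "L2", "type": "low", "x": 59, "y": 39, "h": 382},
{"id": "K1", "type": "saddle", "x": 239, "y": 141, "h": 558},
{"id": "K2", "type": "saddle", "x": 32, "y": 137, "h": 557},
{"id": "K3", "type": "saddle", "x": 157, "y": 233, "h": 513}],
"edges": [["K1", "S1"], ["K1", "S2"], ["K1", "L1"], ["K1", "L2"], ["K2", "S2"], ["K2", "L1"], ["K2", "L2"], ["K3", "S1"], ["K3", "S2"], ["K3", "L1"]]}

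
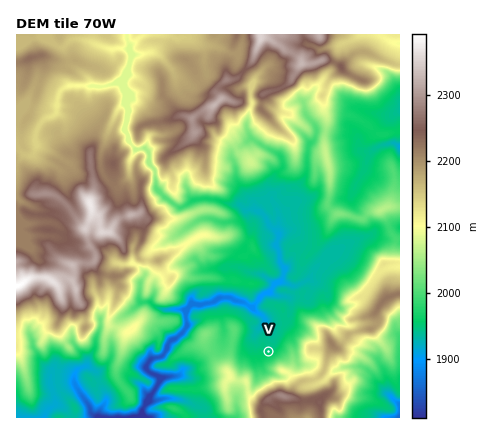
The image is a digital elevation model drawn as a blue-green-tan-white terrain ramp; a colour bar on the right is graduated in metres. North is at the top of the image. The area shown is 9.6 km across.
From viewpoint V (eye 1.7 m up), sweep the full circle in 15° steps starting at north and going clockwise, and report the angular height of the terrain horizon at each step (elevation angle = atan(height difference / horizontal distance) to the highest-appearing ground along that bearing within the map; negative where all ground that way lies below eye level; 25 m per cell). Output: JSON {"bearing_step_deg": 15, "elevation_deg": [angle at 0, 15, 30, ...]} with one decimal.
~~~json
{"bearing_step_deg": 15, "elevation_deg": [2.8, 2.3, 1.0, 1.8, 5.6, 9.0, 10.0, 8.2, 8.6, 12.4, 14.5, 16.9, 15.3, 9.3, 7.4, 7.4, 7.4, 5.1, 3.5, 4.2, 4.0, 4.4, 2.6, 3.2]}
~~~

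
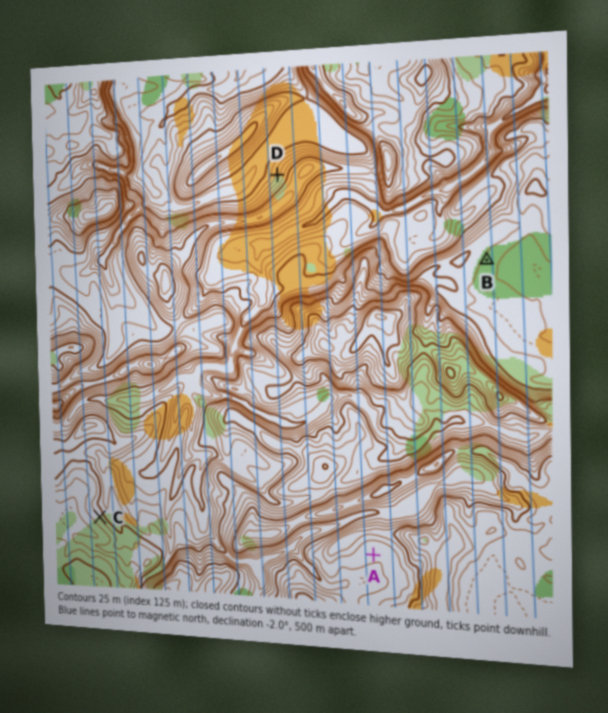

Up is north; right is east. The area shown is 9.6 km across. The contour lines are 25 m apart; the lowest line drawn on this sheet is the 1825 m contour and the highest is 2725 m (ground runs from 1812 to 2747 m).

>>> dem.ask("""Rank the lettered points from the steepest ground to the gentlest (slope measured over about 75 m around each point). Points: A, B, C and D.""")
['D', 'C', 'B', 'A']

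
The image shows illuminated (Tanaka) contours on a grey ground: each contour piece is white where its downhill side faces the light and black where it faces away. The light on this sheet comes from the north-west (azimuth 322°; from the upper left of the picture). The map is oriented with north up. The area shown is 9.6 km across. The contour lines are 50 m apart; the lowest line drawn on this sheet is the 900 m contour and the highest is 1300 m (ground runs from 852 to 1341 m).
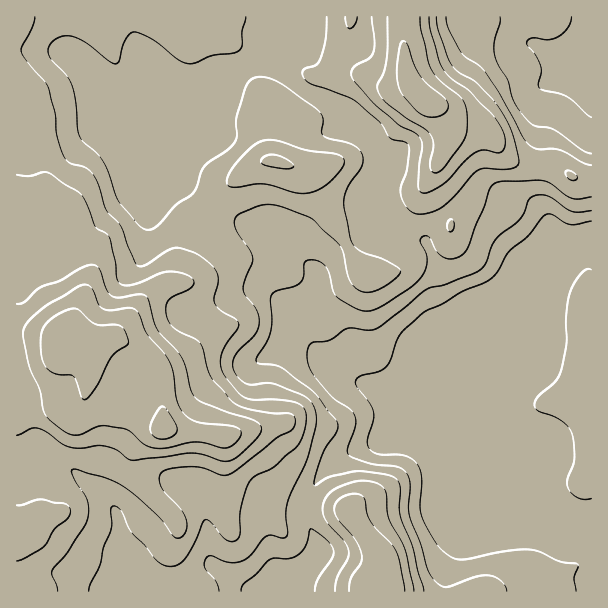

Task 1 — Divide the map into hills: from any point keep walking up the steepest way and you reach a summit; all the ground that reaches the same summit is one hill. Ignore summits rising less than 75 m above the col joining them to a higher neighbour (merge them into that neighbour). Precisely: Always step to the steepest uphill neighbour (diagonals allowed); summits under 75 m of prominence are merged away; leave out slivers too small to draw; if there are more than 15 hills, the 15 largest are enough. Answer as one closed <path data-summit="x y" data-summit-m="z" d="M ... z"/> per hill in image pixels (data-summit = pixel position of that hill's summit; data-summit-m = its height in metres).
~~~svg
<path data-summit="63 342" data-summit-m="1341" d="M294 16l-278 1 0 574 287 1 7-19 0-12 6-13 0-8-9-18-1-15 2-10 11-20 11-13 9-6 17-8 27-10 24-18 24-10 15-15 8 29 34 20 29 31 6 12 0 11-5 10-26 7-19 13-11 12-16 27 0 22 145 1 1-506-14-7-15-1-15 6-6 5-1 112 7 18 6 27 4 6 4 3-29 29-17 11-30 32-5 8-5 16 0 24-6 7-12 2-10-9-9-16 0-12 13-21 0-9-13-26-1-21-5-15-8-14-15-3-14-6-11-11-9-21 0-11 8-24-14-27-10-5-19-23-35-18-17-15 0-9 6-12z"/><path data-summit="429 102" data-summit-m="1230" d="M591 16l-296 1 0 39-6 12 0 9 17 15 35 18 19 23 10 5 14 27-8 24 0 11 9 21 11 11 14 6 15 3 8 14 5 15 1 21 13 26 0 9-13 21 0 12 9 16 10 9 12-2 6-7 0-24 5-16 5-8 30-32 17-11 29-29-4-3-4-6-6-27-7-18 0-108 7-9 15-6 9 0 20 6z"/><path data-summit="390 591" data-summit-m="1141" d="M446 397l-15 15-24 10-24 18-27 10-17 8-9 6-11 13-11 20-2 10 1 15 9 18 0 8-6 13 0 12-4 9-1 10 141 0 0-23 16-27 11-12 19-13 11-5 12-1 5-4 3-7-1-17-34-37-34-20z"/>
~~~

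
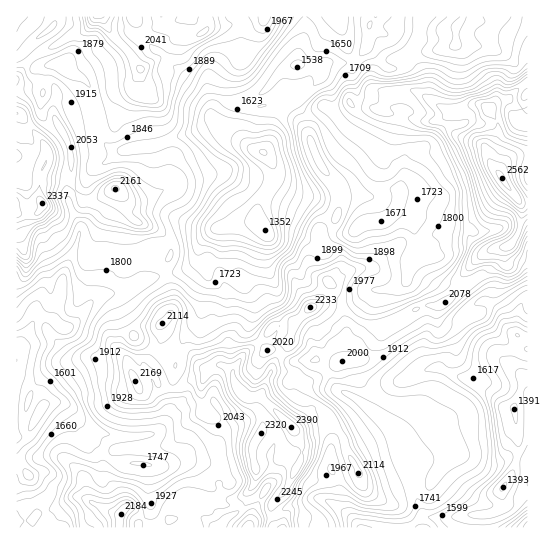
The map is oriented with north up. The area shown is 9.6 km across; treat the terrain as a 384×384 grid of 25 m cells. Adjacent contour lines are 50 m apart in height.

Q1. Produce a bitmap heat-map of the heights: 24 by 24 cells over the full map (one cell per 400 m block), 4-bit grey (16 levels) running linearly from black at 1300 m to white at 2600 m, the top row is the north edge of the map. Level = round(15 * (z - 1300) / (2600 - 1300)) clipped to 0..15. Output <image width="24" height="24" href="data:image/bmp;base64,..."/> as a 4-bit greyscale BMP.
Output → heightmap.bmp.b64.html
<image width="24" height="24" href="data:image/bmp;base64,Qk2WAQAAAAAAAHYAAAAoAAAAGAAAABgAAAABAAQAAAAAACABAAATCwAAEwsAABAAAAAAAAAAAAAAABEREQAiIiIAMzMzAERERABVVVUAZmZmAHd3dwCIiIgAmZmZAKqqqgC7u7sAzMzMAN3d3QDu7u4A////AFVomYiJmah1VVQzNEV4iHiImqh3h2VTIjRnZmd4m7qIhlZlMjVlZmZ4q7uJdmZlMiRVZmeIq8uYZWZlMjNGeIeZq7qXZmZlITNGipmay5h2ZlVUMiRXiZiruZh4dlVUMiRWiIiJmZh3h2ZkMzNFd5l3eJmIiIh2Q0RFVoh2ZnqYd4iHZVRFVmZVVWiYdmeIh4ZWZmZERFd4dmZ6qZdmZ2ZCITZ1VmZ5q7p3iHVCETVlVVVprLqImXZTISRWVVVpzaqHh3dkMiRmVVZ77aqXZmZUISVlZmaM3KmHdmVDIjZWZ3iryph3d3ZDNEVniImruod3iZdURERWeImJqXdniZdmZTM0VWZmd3d3mYiHdkRFRVVFVnd5qJmYeGRVRFVEVg=="/>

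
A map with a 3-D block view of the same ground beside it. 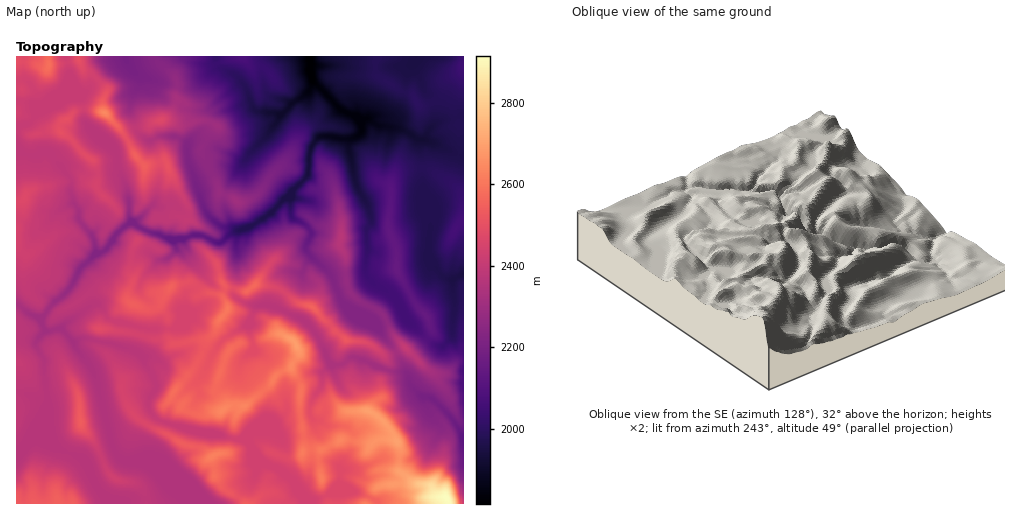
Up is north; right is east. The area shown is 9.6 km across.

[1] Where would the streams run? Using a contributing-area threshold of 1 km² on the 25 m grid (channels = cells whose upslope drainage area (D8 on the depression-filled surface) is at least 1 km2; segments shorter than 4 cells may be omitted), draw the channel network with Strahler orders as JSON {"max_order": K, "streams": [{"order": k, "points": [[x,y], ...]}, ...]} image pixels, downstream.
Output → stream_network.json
{"max_order": 3, "streams": [{"order": 1, "points": [[340, 473], [340, 481], [325, 496], [314, 500], [308, 495], [300, 492], [286, 478], [283, 477], [269, 463], [260, 459], [241, 439]]}, {"order": 1, "points": [[82, 465], [70, 453], [59, 449], [48, 438], [48, 396], [46, 390], [46, 382], [45, 381], [45, 368], [43, 367], [45, 360], [36, 347], [36, 341], [43, 333], [43, 326]]}, {"order": 1, "points": [[152, 459], [127, 459], [120, 457], [115, 451], [111, 443], [109, 428], [105, 418], [105, 415], [102, 404], [102, 400], [101, 398], [99, 390], [98, 389], [98, 386], [95, 375], [87, 361], [81, 355], [75, 346], [71, 342], [70, 338]]}, {"order": 2, "points": [[241, 439], [229, 438], [223, 436], [220, 432], [213, 430], [202, 430], [201, 429], [192, 428], [190, 426], [181, 425], [180, 424], [171, 424], [158, 419], [151, 412], [148, 408], [148, 401], [150, 397], [155, 390], [157, 384], [154, 381], [153, 375], [146, 366], [143, 356], [139, 353], [132, 349], [126, 348], [123, 346], [113, 345], [110, 342], [103, 342], [102, 341], [97, 341], [91, 339], [80, 339], [77, 341], [74, 341], [70, 338]]}, {"order": 1, "points": [[258, 435], [253, 435], [249, 439], [241, 439]]}, {"order": 1, "points": [[313, 419], [311, 416], [309, 409], [314, 396], [319, 391], [322, 386], [322, 373], [328, 367], [330, 367], [334, 365]]}, {"order": 1, "points": [[430, 412], [426, 405], [426, 397]]}, {"order": 2, "points": [[426, 397], [431, 397], [448, 415], [453, 419], [463, 435]]}, {"order": 2, "points": [[334, 365], [341, 365], [344, 363], [350, 358], [356, 358], [369, 362], [374, 367], [377, 368], [383, 368], [391, 372], [404, 372], [409, 376], [409, 381], [411, 386], [421, 396], [426, 397]]}, {"order": 1, "points": [[216, 349], [218, 345], [227, 337], [239, 330], [242, 327], [246, 326], [251, 321]]}, {"order": 1, "points": [[252, 349], [252, 339], [250, 334], [251, 321]]}, {"order": 2, "points": [[70, 338], [63, 331], [60, 330]]}, {"order": 2, "points": [[60, 330], [48, 331], [43, 326]]}, {"order": 1, "points": [[171, 328], [144, 328], [143, 327], [138, 327], [133, 325], [130, 325], [123, 321], [113, 321], [105, 314], [103, 309], [98, 304], [92, 304], [78, 316], [68, 321], [60, 330]]}, {"order": 2, "points": [[43, 326], [43, 318], [49, 307], [57, 299], [68, 291], [71, 286], [80, 269], [97, 253], [98, 253]]}, {"order": 2, "points": [[251, 321], [251, 317], [253, 313], [255, 307], [257, 305], [269, 305], [270, 306], [274, 306], [295, 317], [300, 318], [314, 331], [319, 338], [325, 349], [325, 352], [327, 354], [328, 359], [334, 365]]}, {"order": 1, "points": [[454, 310], [455, 309], [455, 302], [454, 300], [454, 292], [453, 291], [453, 282], [458, 277]]}, {"order": 1, "points": [[340, 298], [334, 281], [329, 272], [314, 258], [313, 258], [306, 250], [306, 246], [312, 234], [311, 230], [302, 222], [293, 219], [291, 215], [291, 200], [293, 198], [293, 192], [294, 190]]}, {"order": 1, "points": [[385, 290], [376, 285], [365, 274], [365, 261], [367, 260], [367, 253], [368, 251], [367, 229], [371, 223], [371, 216], [369, 212], [368, 205], [361, 194], [355, 180], [354, 171], [353, 170], [353, 164], [351, 163], [351, 157], [349, 151], [349, 139], [350, 138]]}, {"order": 2, "points": [[458, 277], [461, 275], [463, 275], [463, 274]]}, {"order": 1, "points": [[167, 258], [176, 250], [175, 242], [179, 240], [185, 240], [187, 237]]}, {"order": 3, "points": [[98, 253], [102, 253], [106, 249], [111, 243], [113, 237], [125, 226], [127, 225], [137, 225]]}, {"order": 3, "points": [[187, 237], [192, 235], [202, 235], [215, 242], [222, 242], [231, 233], [242, 229]]}, {"order": 3, "points": [[242, 229], [250, 228], [259, 220], [264, 219], [294, 190]]}, {"order": 3, "points": [[137, 225], [140, 228], [145, 230], [155, 234], [159, 234], [165, 237], [187, 237]]}, {"order": 1, "points": [[431, 216], [431, 232], [430, 233], [430, 248], [428, 249], [430, 261], [444, 277], [446, 278], [458, 277]]}, {"order": 1, "points": [[67, 206], [70, 204], [74, 204]]}, {"order": 2, "points": [[74, 204], [78, 209], [78, 219], [80, 221], [92, 235], [92, 237], [95, 241], [95, 247], [96, 250], [98, 253]]}, {"order": 3, "points": [[294, 190], [308, 174], [311, 149], [313, 144], [319, 137], [321, 136], [330, 136], [337, 138], [350, 138]]}, {"order": 1, "points": [[246, 158], [250, 152], [270, 132], [272, 128], [278, 121], [279, 116], [283, 113]]}, {"order": 1, "points": [[117, 155], [118, 167], [120, 171], [122, 177], [126, 185], [126, 188], [127, 190], [127, 197], [129, 198], [129, 204], [130, 205], [130, 220], [132, 220], [137, 225]]}, {"order": 1, "points": [[187, 145], [188, 160], [204, 209], [209, 216], [218, 225], [223, 227], [231, 227], [234, 229], [242, 229]]}, {"order": 1, "points": [[424, 139], [418, 139], [405, 130], [398, 128], [391, 128], [385, 125], [378, 125], [369, 118], [354, 118]]}, {"order": 3, "points": [[350, 138], [357, 136], [361, 132], [361, 125], [354, 118]]}, {"order": 3, "points": [[354, 118], [350, 115], [346, 114], [312, 80]]}, {"order": 1, "points": [[38, 115], [29, 123], [27, 124], [22, 124], [17, 130], [17, 148], [18, 148], [25, 155], [28, 155], [29, 156], [36, 156], [42, 152], [48, 152], [59, 164], [59, 166], [71, 179], [71, 194], [73, 195], [74, 204]]}, {"order": 2, "points": [[283, 113], [285, 111], [293, 102], [300, 99], [309, 90], [312, 86], [312, 80]]}, {"order": 1, "points": [[243, 83], [248, 90], [253, 108], [257, 111], [266, 111], [267, 113], [274, 113], [276, 114], [280, 114], [283, 113]]}, {"order": 3, "points": [[312, 80], [312, 57]]}, {"order": 1, "points": [[137, 74], [127, 64], [126, 57]]}]}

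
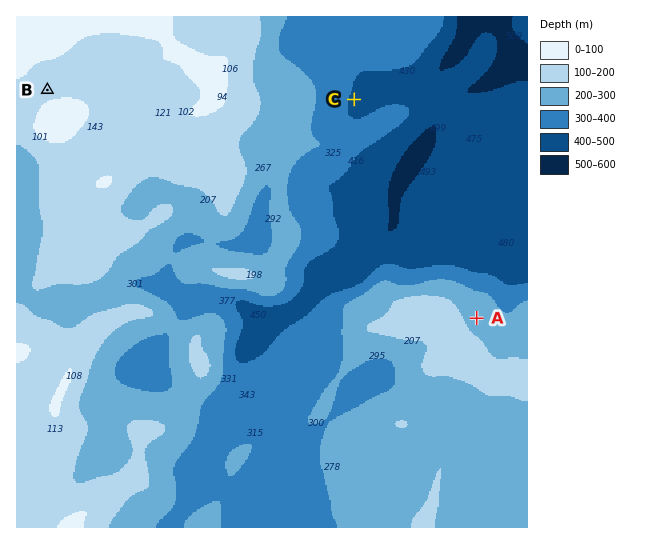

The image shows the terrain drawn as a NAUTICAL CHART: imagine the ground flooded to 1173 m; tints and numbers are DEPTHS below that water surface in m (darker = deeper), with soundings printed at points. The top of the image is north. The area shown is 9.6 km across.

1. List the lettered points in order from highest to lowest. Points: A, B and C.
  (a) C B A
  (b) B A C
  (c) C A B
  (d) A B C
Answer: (b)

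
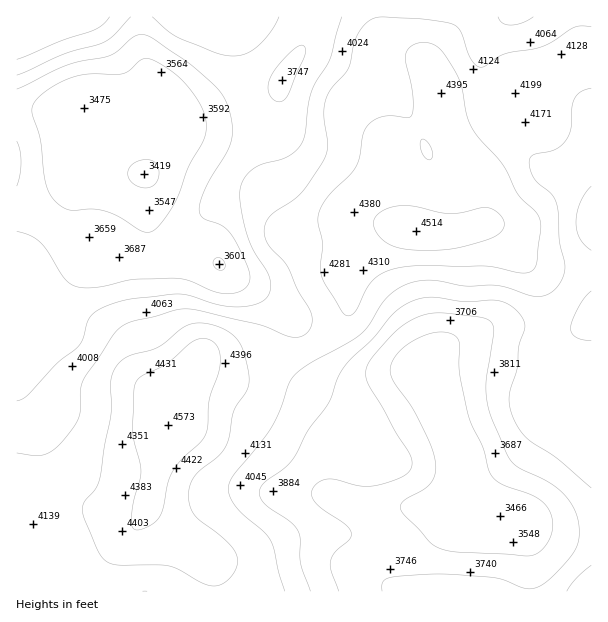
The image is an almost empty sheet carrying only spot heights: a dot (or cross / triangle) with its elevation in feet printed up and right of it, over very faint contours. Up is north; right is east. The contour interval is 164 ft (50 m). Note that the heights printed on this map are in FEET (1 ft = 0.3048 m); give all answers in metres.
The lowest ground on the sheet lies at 1040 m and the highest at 1390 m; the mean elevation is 1210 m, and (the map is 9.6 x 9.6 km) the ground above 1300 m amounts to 16.5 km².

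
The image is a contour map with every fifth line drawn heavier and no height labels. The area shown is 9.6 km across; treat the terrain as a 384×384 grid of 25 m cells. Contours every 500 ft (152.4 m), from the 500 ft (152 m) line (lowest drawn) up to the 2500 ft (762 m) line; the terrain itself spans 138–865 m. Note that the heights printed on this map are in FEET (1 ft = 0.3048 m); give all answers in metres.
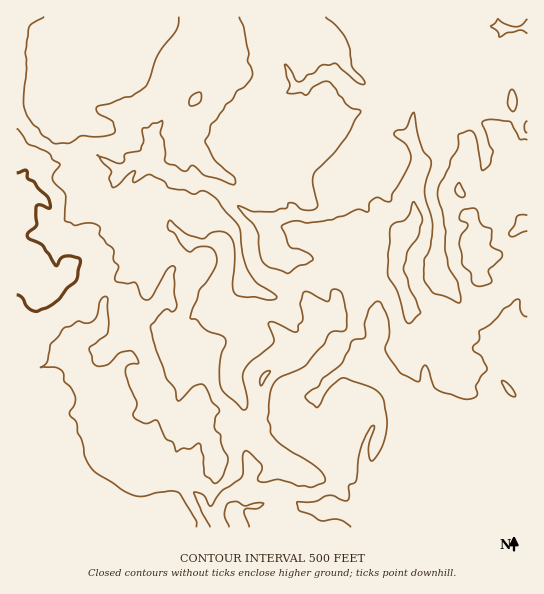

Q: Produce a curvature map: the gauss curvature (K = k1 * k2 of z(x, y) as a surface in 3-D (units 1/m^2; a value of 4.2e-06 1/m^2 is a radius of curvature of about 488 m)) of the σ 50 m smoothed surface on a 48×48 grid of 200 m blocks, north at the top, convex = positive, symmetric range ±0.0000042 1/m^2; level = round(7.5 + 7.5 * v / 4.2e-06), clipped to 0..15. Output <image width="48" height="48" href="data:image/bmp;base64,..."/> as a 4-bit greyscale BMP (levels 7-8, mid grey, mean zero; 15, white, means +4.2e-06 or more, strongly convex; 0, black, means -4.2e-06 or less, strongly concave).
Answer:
<image width="48" height="48" href="data:image/bmp;base64,Qk32BAAAAAAAAHYAAAAoAAAAMAAAADAAAAABAAQAAAAAAIAEAAATCwAAEwsAABAAAAAAAAAAAAAAABEREQAiIiIAMzMzAERERABVVVUAZmZmAHd3dwCIiIgAmZmZAKqqqgC7u7sAzMzMAN3d3QDu7u4A////AHeIeIh3h3iJp3h4d3mbKJaYd4h4h3iHeId3d3d3d3hlhUmXh3WHuFhXl3h3d3h4h3d3d4iIZGz4fUXFm7cXeol4h3iId3h4iIh3d3eGiXeTCIxNYqqJhVeHiHh3d3d3d3d4d3aHmGg6hqhimVd5t3h2iIh4d4h3eHeHh3iHd4uIl6lnh3qIdoh3iId4iIh4eHeHd4mHh3h3d914eGiGaId4d3d3h3d4iIiIinh3eIh2d2dqiXiIiHd5h3d3eIeHd3iIZ3d4h3d4hmZINoiIh3d3h3eHiIiHd4h3iIeHd3iHh2hPd4iId3d4iIeIeHeHh4d3eIeHead2eHhoBpiHh3h4h3h4h4iIh4eHh3d3h4dmiWdrZ4h3d3eId3eHh1eHiHeJp3eIh3izr5mId6iIh5maiIeHiJh4l3h2d3h4iIR6cJh3uLmHd4h2d3hoh3d3iId7eHd3iHeJg3h2jWd3h1iIh3iIiHdnd2g3d3iXh4mIh3h3Z2eYiGh3iIeHeIh3h4yYh4eHmGeHiXd3h4d2a3eHaXd4h3iHeHaIeHeIaIeHiGd4h4eHaEt2d2d3d4eId4iHiHeHiHh3eHiHd4d4d7VoiFh3d4d4h3d4h4eHdmh3d3iHiHd3h6eIiId4d2d3h4dnh3d3h3eqd4eHhXlol3h4iLZLd3iXiJiIeHiHh3h4d4iHeeOJd4d4mJmYeHZ3hneIeIh3h5iIeHd4Z5WYeYdmdwmIh3Z4h4d3eHh3iIiHZ3eJaHZ3eId3X7iIeXuIiIiHiHh4aYj5aId2mXl4d3eIcViIZqSHd3iGh4iHd5ZGeYd2mIeId4iIeYqHiNl3eHiId3iHiHd4h3h3h3h3iIeGdUdnaZiHaGdop5h4h3h3d4l4Z4d5h3eHe/l3hoh2d4iIGHd3d3eHd4iXd3h4h3iWVkV2d0aHeod9eId3eIeHh5iHd3dnWHh4eYp4eaiIh3aKeYd4d3eIaKeIiHeLeHh4iYOXdDhneHh5Roh3d4dZW3WJiIeYh4h3dnWlnJiHhndrmHd5h6qU8IeIiHeHmId3iHWWh3mIeHh3eHh4WIRbWod3eHd3h4d3iIuXhYZ4eIm2aJaIaIWZZ3d4h3d3d3d4iLmzW7iHh1aQ5Lh3douIeHiId3d3eHd3iICIqGh3eJxrp2iId5d3d4iId3h4eId4eHeHhLeId1d6h3iIl4eXeIiId3h3eIiHeHeHhGSoiHh3h3eIZnV2Z3eId4h4iId4h3eHiJeGR2mYd3d4mHh4mIeHh4h3iHeIaIeHiHiWl3h3iHiHd3d3uHiId4d3iHiGeHd4eHiI13d3h3h3mHeHd2l3d3d3iHeaaHh3d4d3WId4d3d4eHh3d3eHh3iHd4eIh3d4eHd3eHd3iHd4iImHd4h3h3h4d3d4iIeHeId3h3h3eHh4iGiHh3iHeId3d3eHh3d3iIh3d4d3d3h4iIaHeIeIiIeHeId3iIiImGeHiHiHd4iIiIe2d3mHiYeIiId5aJdnh2d4dod3d4iHiIiHeHWIZ2d3eId3hliGiIh3hw=="/>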